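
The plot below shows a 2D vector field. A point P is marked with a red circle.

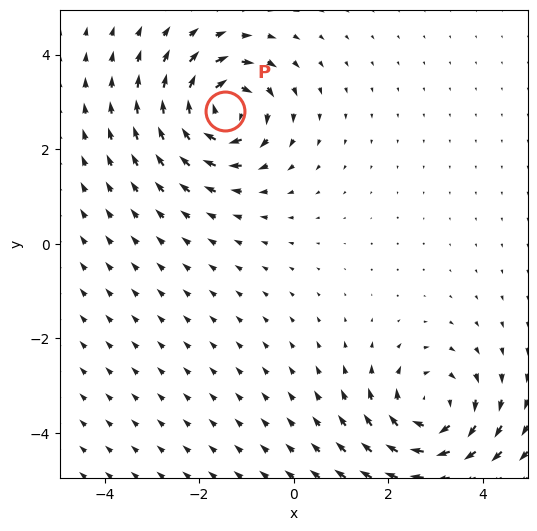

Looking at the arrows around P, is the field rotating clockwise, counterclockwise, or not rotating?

clockwise

Near P at (-1.5, 2.8) the arrows circulate clockwise. The curl (z-component) there is about -7; negative curl means clockwise rotation.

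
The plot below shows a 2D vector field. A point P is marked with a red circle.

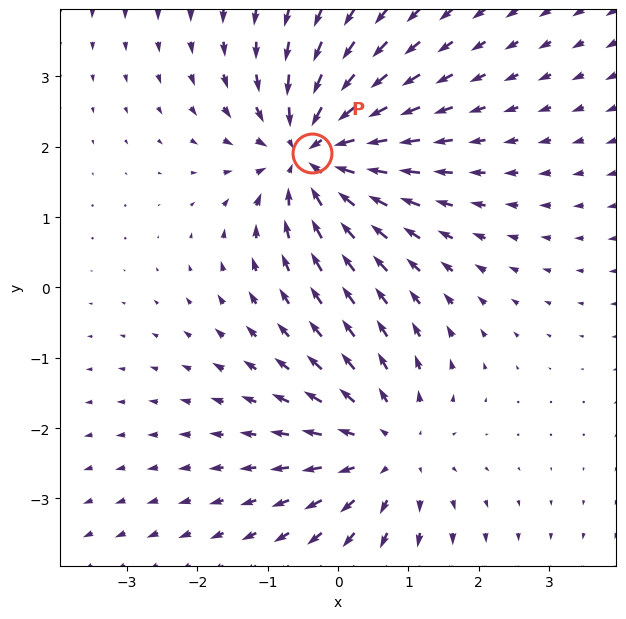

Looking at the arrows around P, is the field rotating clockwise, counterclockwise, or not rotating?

not rotating

Near P at (-0.4, 1.9) the arrows show no circulation. The curl there is ≈0.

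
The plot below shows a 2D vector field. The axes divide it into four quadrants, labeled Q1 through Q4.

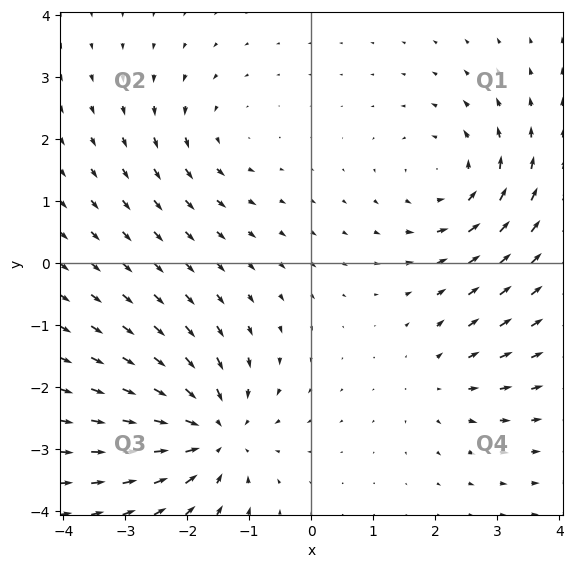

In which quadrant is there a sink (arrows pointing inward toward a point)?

The sink sits at approximately (-1.6, -2.7), which lies in quadrant Q3. The divergence there is about -5, negative as expected for a sink.

Q3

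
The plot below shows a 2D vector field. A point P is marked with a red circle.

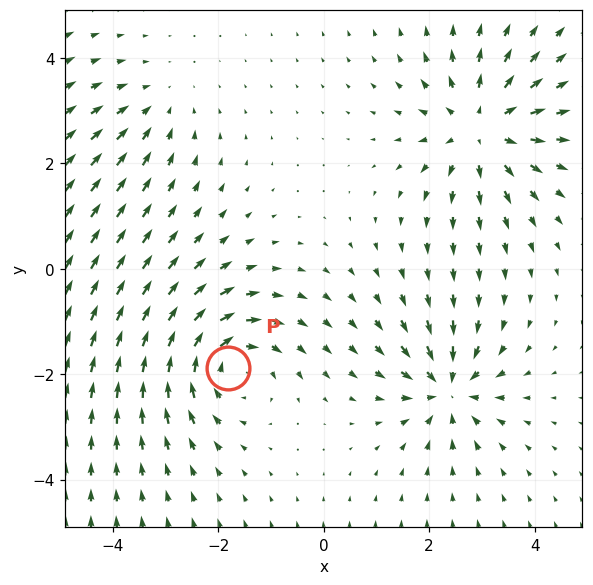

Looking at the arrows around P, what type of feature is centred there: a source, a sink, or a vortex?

At P (-1.8, -1.9) the arrows circulate clockwise. Divergence ≈0, curl about -5 — near-zero divergence with nonzero curl is a vortex.

vortex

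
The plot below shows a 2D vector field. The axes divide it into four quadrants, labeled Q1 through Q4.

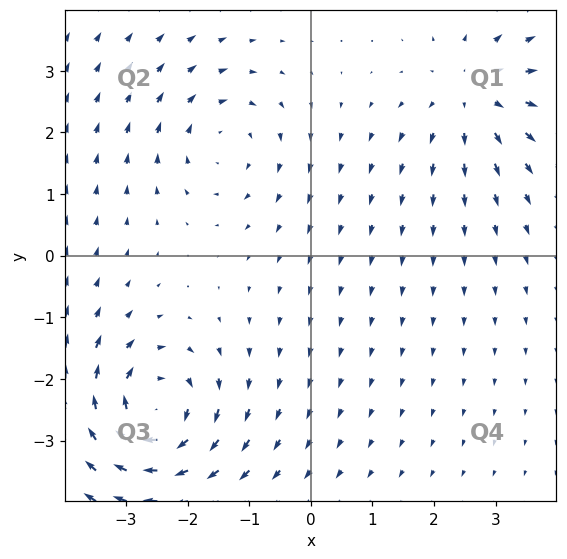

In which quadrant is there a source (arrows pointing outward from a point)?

Q1

The source sits at approximately (2.7, 2.6), which lies in quadrant Q1. The divergence there is about +3, positive as expected for a source.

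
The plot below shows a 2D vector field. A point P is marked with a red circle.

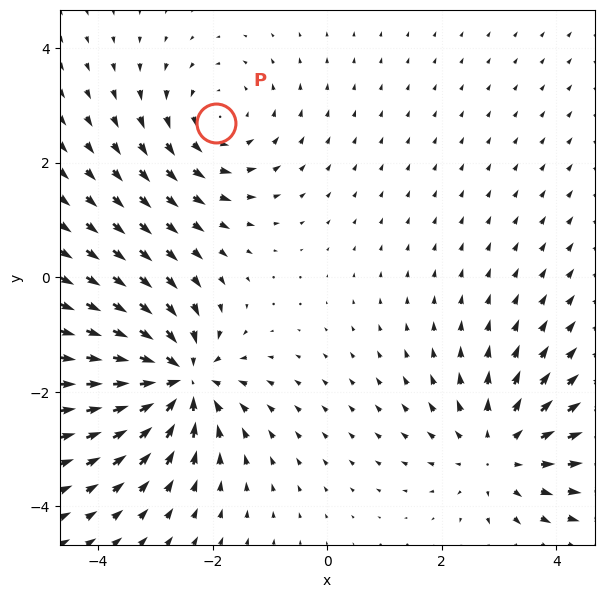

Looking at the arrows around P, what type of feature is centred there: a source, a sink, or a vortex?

At P (-1.9, 2.7) the arrows circulate counterclockwise. Divergence ≈0, curl about +2 — near-zero divergence with nonzero curl is a vortex.

vortex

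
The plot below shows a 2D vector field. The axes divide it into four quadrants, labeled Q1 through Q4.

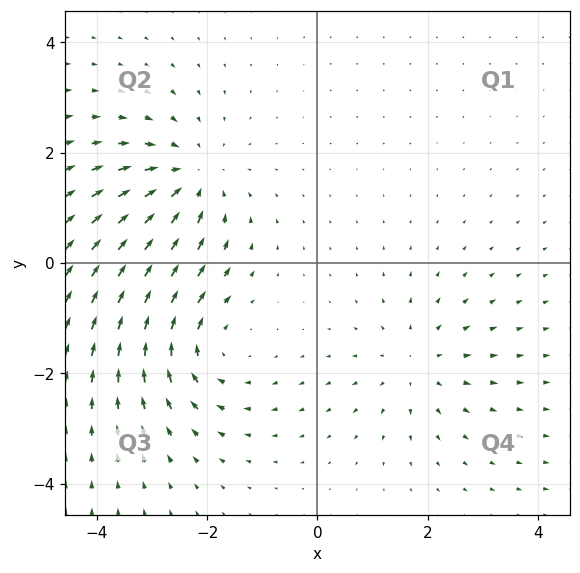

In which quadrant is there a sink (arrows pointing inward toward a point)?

The sink sits at approximately (-2.3, 1.5), which lies in quadrant Q2. The divergence there is about -4, negative as expected for a sink.

Q2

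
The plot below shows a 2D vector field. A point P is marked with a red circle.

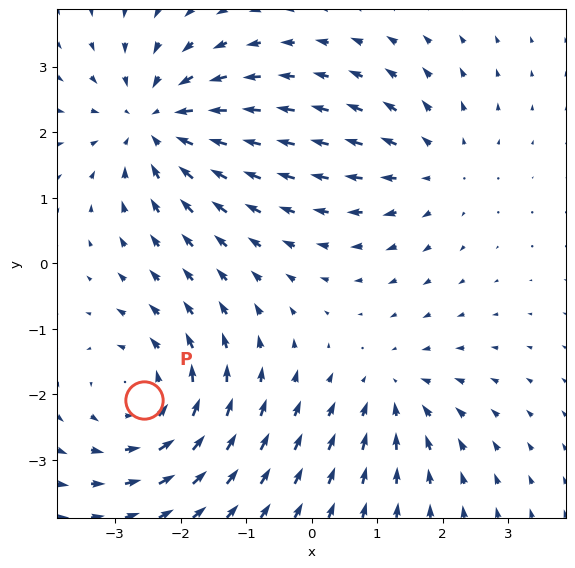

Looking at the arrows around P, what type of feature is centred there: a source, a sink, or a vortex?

vortex

At P (-2.6, -2.1) the arrows circulate counterclockwise. Divergence ≈0, curl about +4 — near-zero divergence with nonzero curl is a vortex.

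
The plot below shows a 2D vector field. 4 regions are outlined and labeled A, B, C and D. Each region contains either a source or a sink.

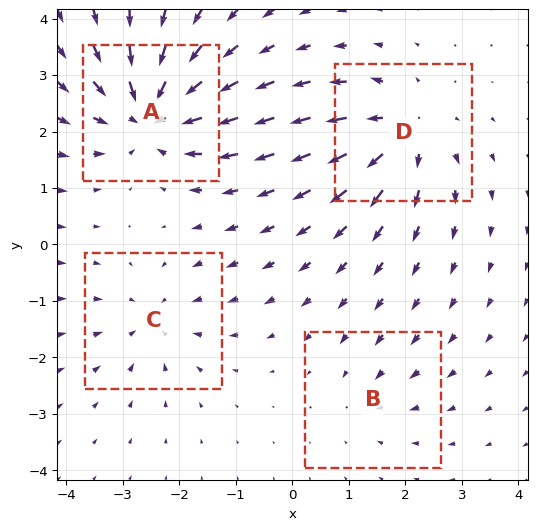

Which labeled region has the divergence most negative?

A

Divergence at each region's feature centre — A: about -7, B: about -2, C: about -4, D: about +5. Region A is most negative.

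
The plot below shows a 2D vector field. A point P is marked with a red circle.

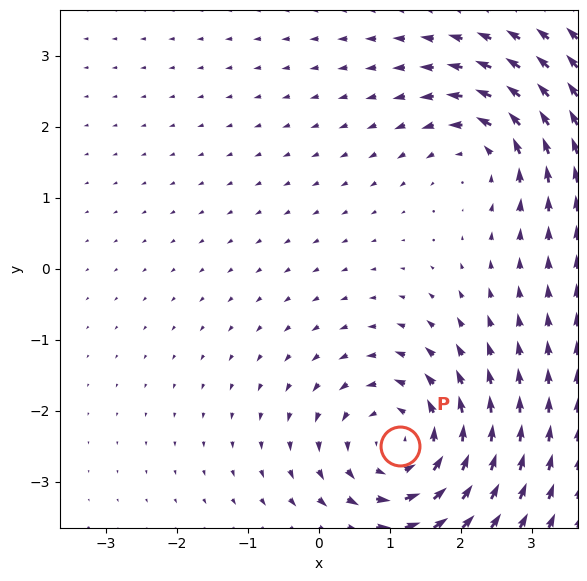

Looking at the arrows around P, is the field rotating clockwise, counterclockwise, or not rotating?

counterclockwise

Near P at (1.1, -2.5) the arrows circulate counterclockwise. The curl (z-component) there is about +5; positive curl means counterclockwise rotation.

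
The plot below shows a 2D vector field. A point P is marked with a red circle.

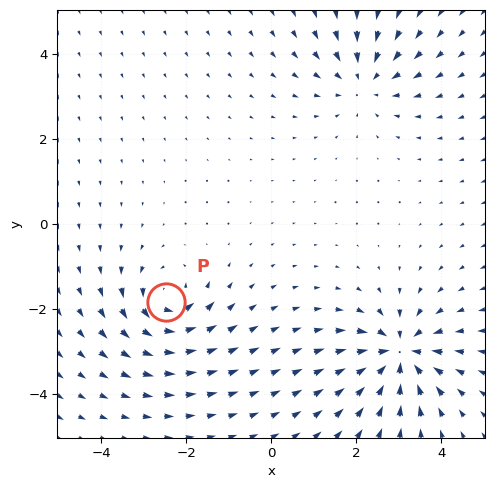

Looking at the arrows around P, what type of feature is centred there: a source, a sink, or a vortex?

vortex

At P (-2.5, -1.8) the arrows circulate counterclockwise. Divergence ≈0, curl about +4 — near-zero divergence with nonzero curl is a vortex.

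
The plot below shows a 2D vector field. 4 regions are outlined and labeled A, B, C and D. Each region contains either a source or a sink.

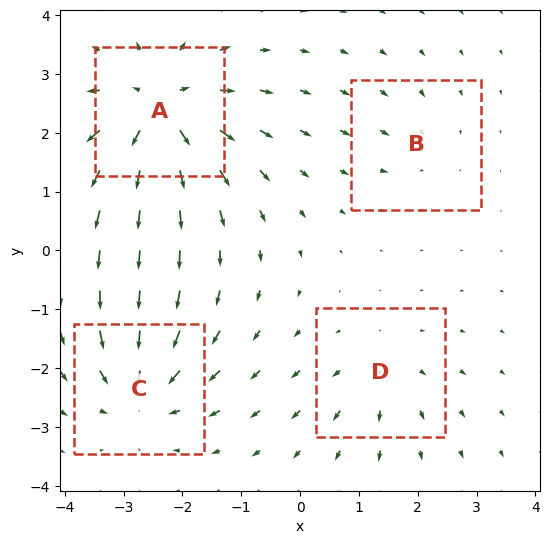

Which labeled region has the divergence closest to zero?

B

Divergence at each region's feature centre — A: about +8, B: about -2, C: about -6, D: about +3. Region B is closest to zero.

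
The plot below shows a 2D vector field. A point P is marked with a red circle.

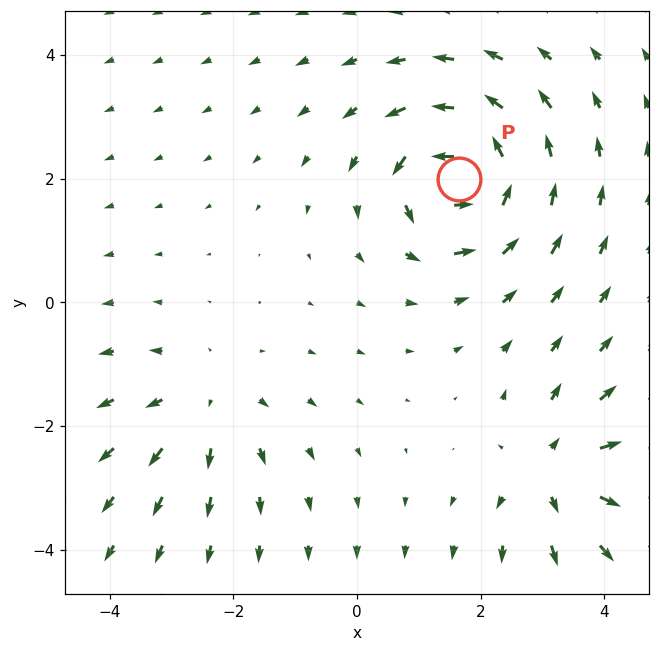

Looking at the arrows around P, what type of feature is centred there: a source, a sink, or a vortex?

At P (1.7, 2.0) the arrows circulate counterclockwise. Divergence ≈0, curl about +6 — near-zero divergence with nonzero curl is a vortex.

vortex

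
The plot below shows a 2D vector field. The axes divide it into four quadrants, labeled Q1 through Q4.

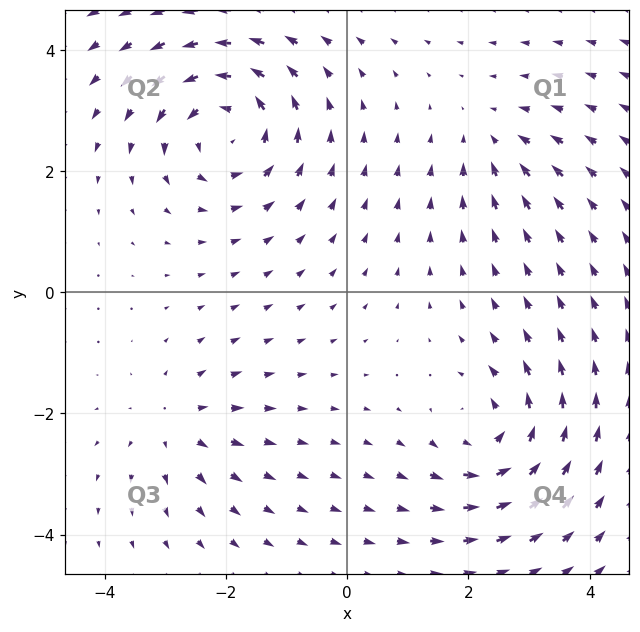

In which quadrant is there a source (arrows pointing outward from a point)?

The source sits at approximately (-2.8, -2.2), which lies in quadrant Q3. The divergence there is about +3, positive as expected for a source.

Q3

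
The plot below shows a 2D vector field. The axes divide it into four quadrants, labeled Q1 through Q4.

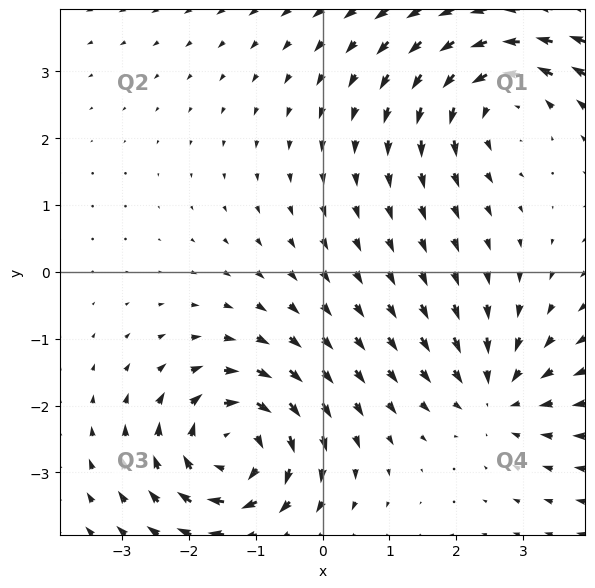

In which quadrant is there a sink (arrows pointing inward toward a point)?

The sink sits at approximately (2.6, -1.8), which lies in quadrant Q4. The divergence there is about -3, negative as expected for a sink.

Q4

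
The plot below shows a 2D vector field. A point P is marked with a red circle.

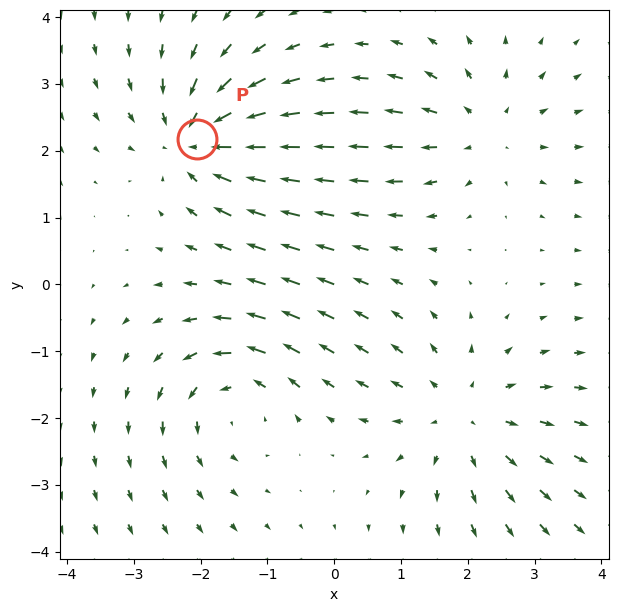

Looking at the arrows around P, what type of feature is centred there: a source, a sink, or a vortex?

At P (-2.0, 2.2) the arrows converge inward. Divergence about -5, curl ≈0 — negative divergence with near-zero curl is a sink.

sink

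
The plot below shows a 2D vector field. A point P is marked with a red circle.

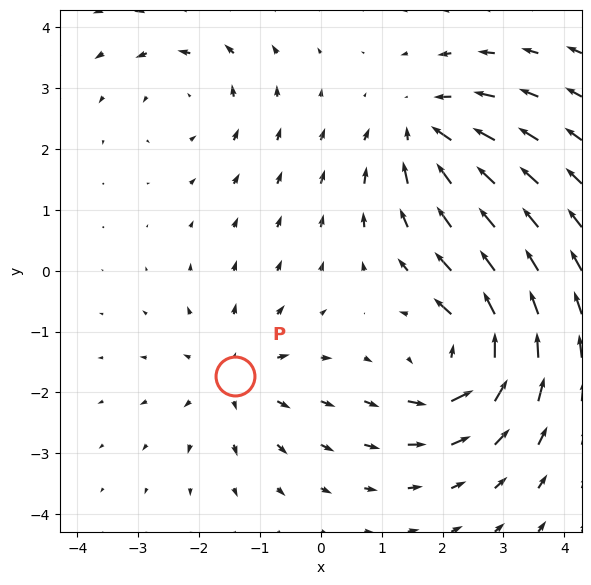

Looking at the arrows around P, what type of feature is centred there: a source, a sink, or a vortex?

At P (-1.4, -1.7) the arrows spread outward. Divergence about +3, curl ≈0 — positive divergence with near-zero curl is a source.

source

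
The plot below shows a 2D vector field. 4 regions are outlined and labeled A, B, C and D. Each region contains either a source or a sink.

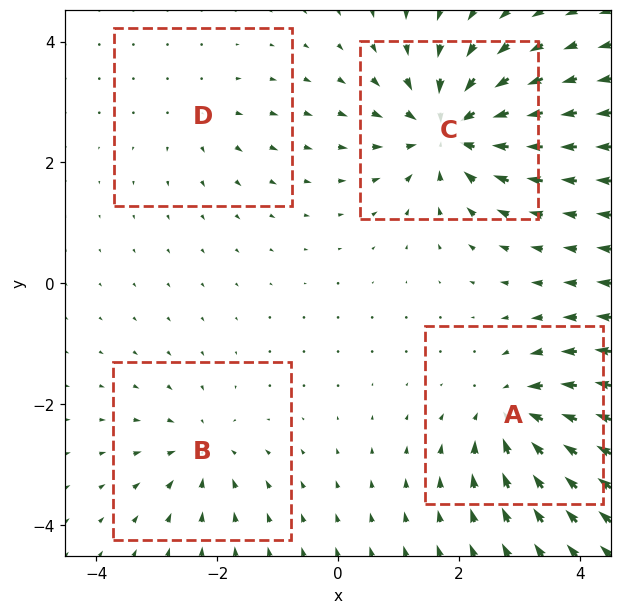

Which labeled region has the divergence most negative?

Divergence at each region's feature centre — A: about -6, B: about -4, C: about -8, D: about +3. Region C is most negative.

C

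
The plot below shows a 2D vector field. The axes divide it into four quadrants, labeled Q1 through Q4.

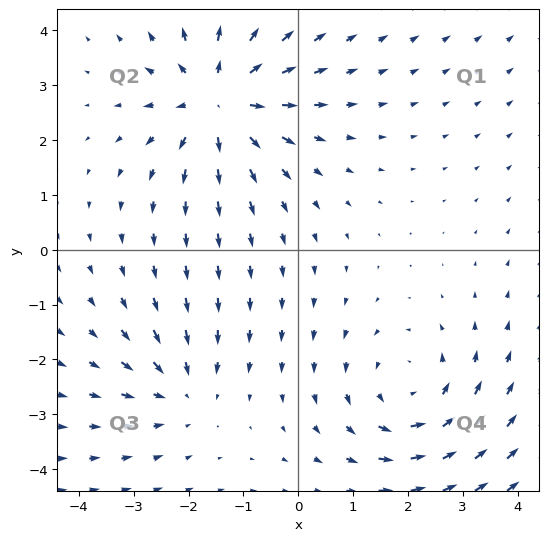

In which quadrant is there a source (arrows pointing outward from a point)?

Q2

The source sits at approximately (-1.4, 2.7), which lies in quadrant Q2. The divergence there is about +5, positive as expected for a source.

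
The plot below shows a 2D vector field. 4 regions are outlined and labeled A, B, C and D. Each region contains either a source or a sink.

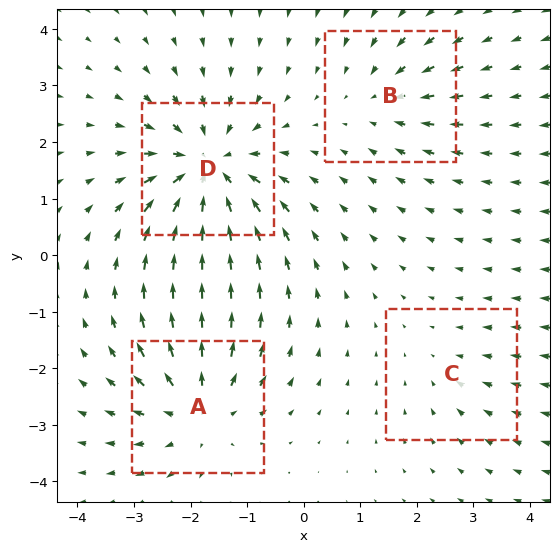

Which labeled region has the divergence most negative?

D

Divergence at each region's feature centre — A: about +5, B: about -3, C: about -2, D: about -7. Region D is most negative.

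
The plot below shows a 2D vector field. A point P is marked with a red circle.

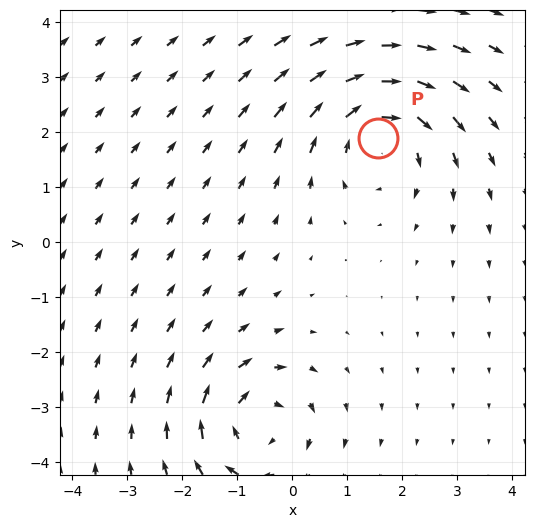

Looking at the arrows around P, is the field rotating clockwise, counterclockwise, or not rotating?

clockwise

Near P at (1.6, 1.9) the arrows circulate clockwise. The curl (z-component) there is about -3; negative curl means clockwise rotation.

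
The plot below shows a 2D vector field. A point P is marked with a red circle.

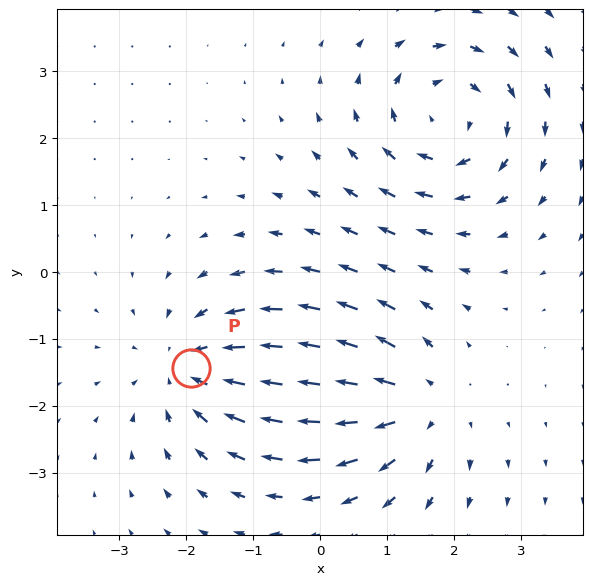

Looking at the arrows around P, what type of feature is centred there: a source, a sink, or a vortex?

At P (-1.9, -1.4) the arrows converge inward. Divergence about -4, curl ≈0 — negative divergence with near-zero curl is a sink.

sink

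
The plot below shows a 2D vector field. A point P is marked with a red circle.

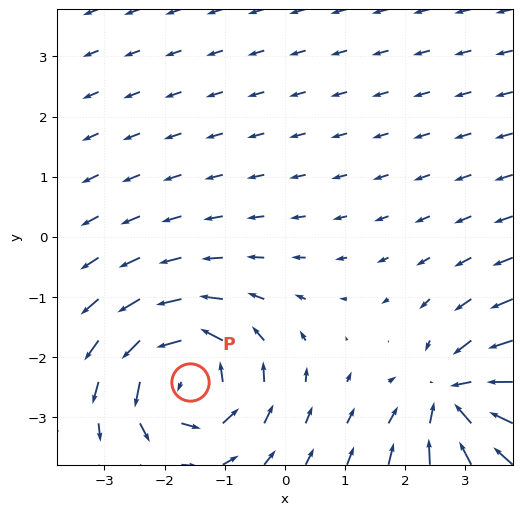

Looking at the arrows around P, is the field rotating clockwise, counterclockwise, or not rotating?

Near P at (-1.6, -2.4) the arrows circulate counterclockwise. The curl (z-component) there is about +6; positive curl means counterclockwise rotation.

counterclockwise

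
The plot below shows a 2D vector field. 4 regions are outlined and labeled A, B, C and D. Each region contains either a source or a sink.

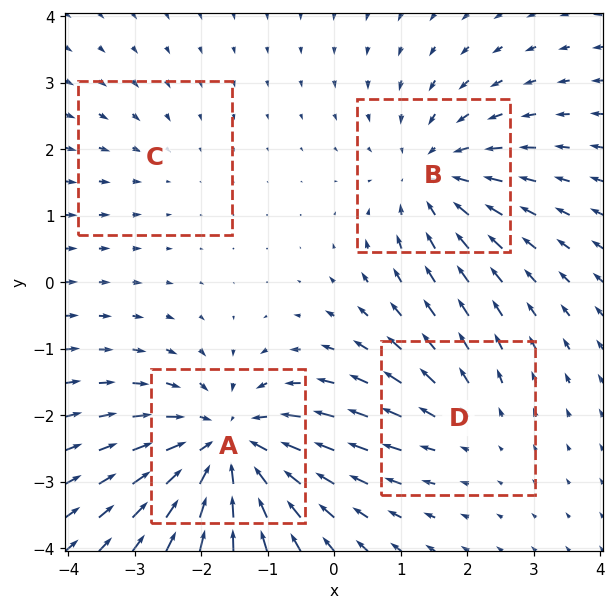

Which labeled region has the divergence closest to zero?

Divergence at each region's feature centre — A: about -6, B: about -4, C: about -2, D: about +3. Region C is closest to zero.

C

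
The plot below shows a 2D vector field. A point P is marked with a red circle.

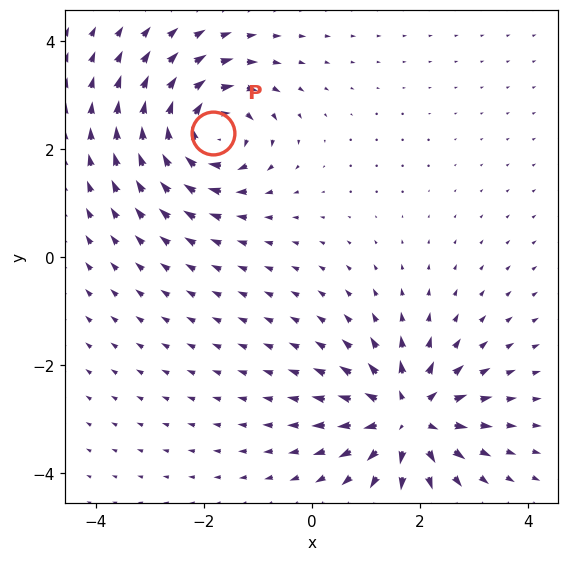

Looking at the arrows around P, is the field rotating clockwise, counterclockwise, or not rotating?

Near P at (-1.8, 2.3) the arrows circulate clockwise. The curl (z-component) there is about -5; negative curl means clockwise rotation.

clockwise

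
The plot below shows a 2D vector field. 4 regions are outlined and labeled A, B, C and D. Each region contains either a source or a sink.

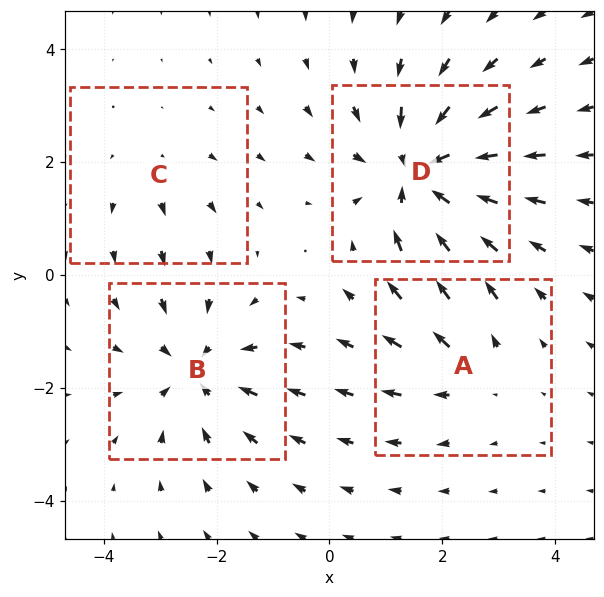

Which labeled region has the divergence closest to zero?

Divergence at each region's feature centre — A: about +3, B: about -5, C: about +2, D: about -7. Region C is closest to zero.

C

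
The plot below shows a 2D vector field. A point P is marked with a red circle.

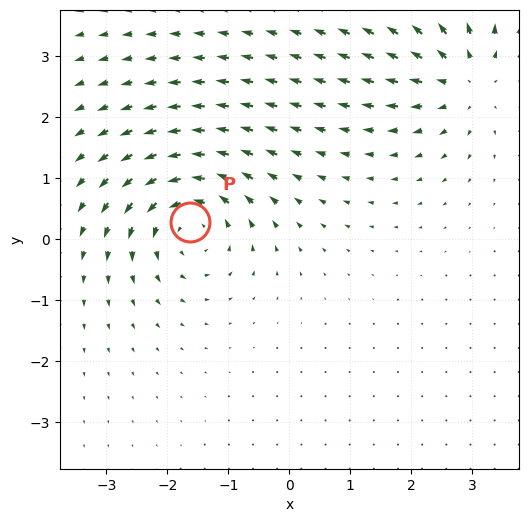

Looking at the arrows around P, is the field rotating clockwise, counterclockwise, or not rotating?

Near P at (-1.6, 0.3) the arrows circulate counterclockwise. The curl (z-component) there is about +4; positive curl means counterclockwise rotation.

counterclockwise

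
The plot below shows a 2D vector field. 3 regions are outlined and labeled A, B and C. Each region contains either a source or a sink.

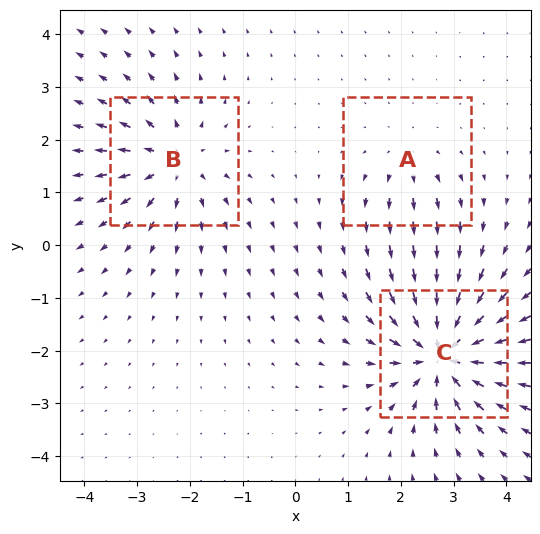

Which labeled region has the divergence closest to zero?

Divergence at each region's feature centre — A: about +2, B: about +4, C: about -6. Region A is closest to zero.

A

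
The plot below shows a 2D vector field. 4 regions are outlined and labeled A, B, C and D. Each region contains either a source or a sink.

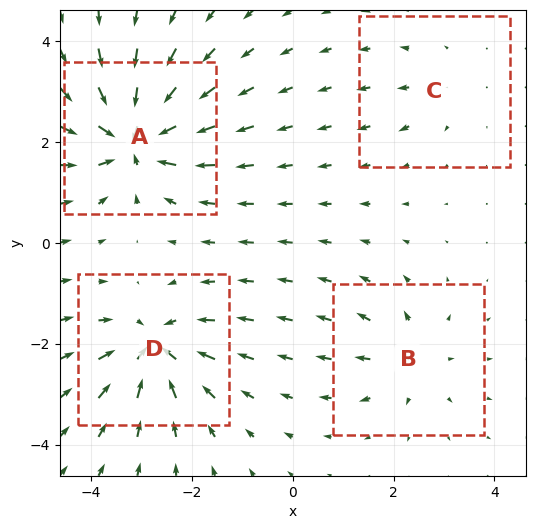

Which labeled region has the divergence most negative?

A

Divergence at each region's feature centre — A: about -8, B: about +4, C: about +2, D: about -6. Region A is most negative.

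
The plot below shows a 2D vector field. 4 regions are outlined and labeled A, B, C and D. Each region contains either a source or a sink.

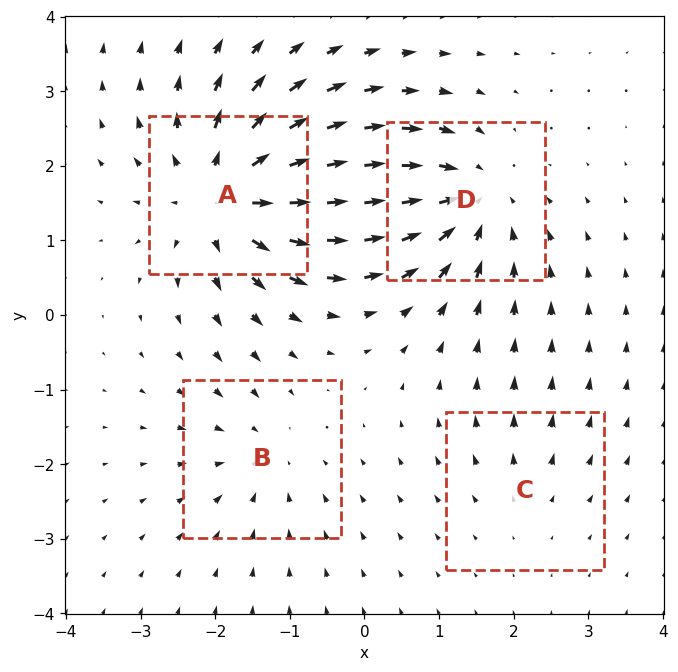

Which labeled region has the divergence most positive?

Divergence at each region's feature centre — A: about +7, B: about -3, C: about +2, D: about -6. Region A is most positive.

A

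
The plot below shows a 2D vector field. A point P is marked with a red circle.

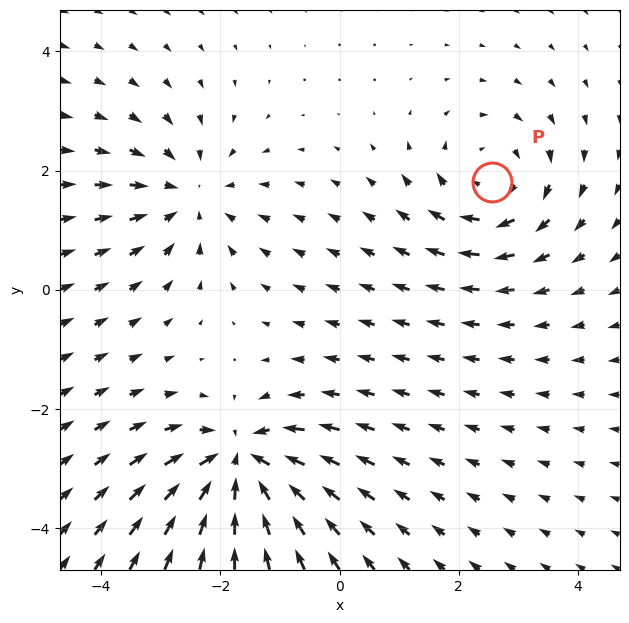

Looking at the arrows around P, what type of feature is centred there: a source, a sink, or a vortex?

At P (2.6, 1.8) the arrows circulate clockwise. Divergence ≈0, curl about -3 — near-zero divergence with nonzero curl is a vortex.

vortex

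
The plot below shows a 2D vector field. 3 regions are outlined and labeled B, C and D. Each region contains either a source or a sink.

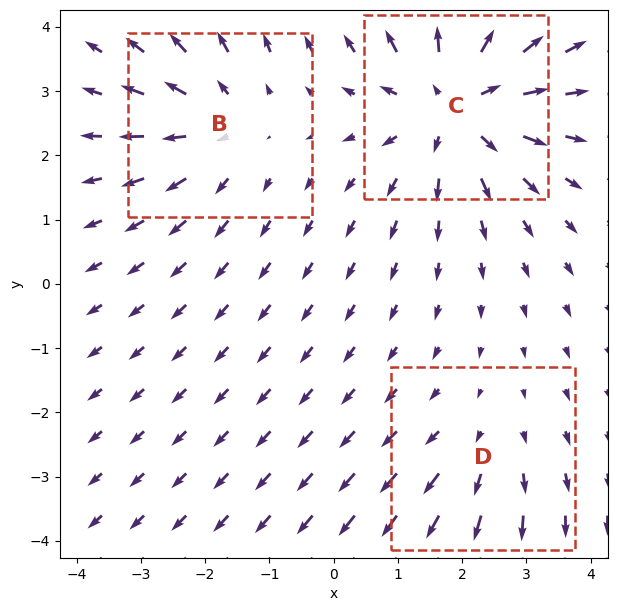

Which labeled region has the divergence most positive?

Divergence at each region's feature centre — B: about +3, C: about +5, D: about +2. Region C is most positive.

C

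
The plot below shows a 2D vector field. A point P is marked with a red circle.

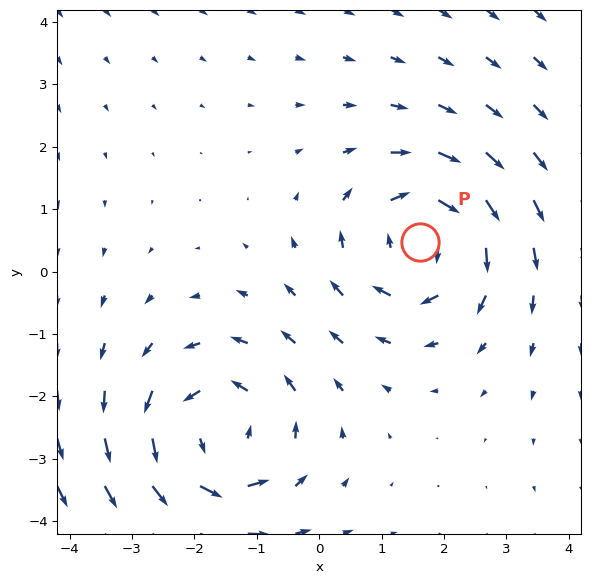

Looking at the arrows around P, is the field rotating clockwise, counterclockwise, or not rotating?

Near P at (1.6, 0.5) the arrows circulate clockwise. The curl (z-component) there is about -3; negative curl means clockwise rotation.

clockwise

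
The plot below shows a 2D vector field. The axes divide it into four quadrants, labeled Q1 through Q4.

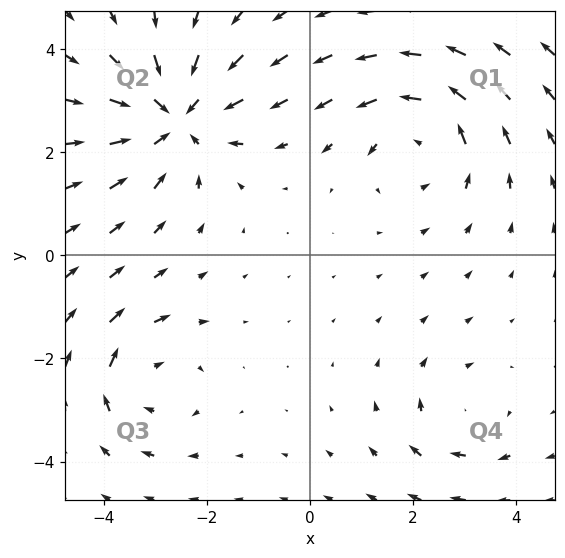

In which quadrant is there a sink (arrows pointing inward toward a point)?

The sink sits at approximately (-2.6, 2.7), which lies in quadrant Q2. The divergence there is about -4, negative as expected for a sink.

Q2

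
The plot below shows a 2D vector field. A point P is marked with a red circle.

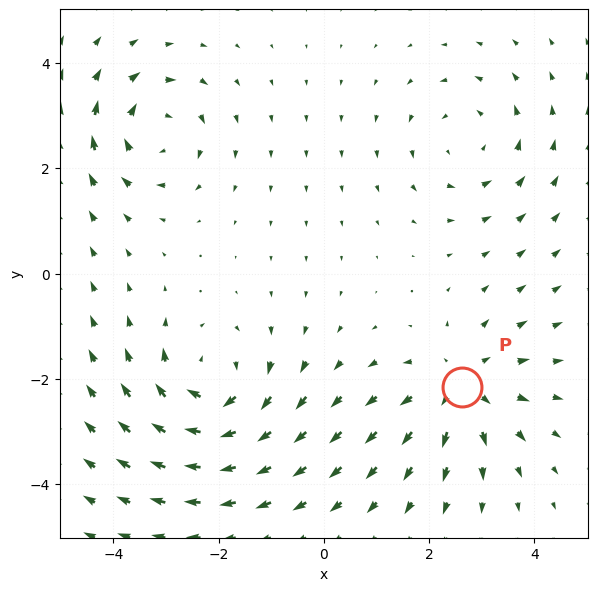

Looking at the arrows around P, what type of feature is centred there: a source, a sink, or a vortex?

source

At P (2.6, -2.2) the arrows spread outward. Divergence about +4, curl ≈0 — positive divergence with near-zero curl is a source.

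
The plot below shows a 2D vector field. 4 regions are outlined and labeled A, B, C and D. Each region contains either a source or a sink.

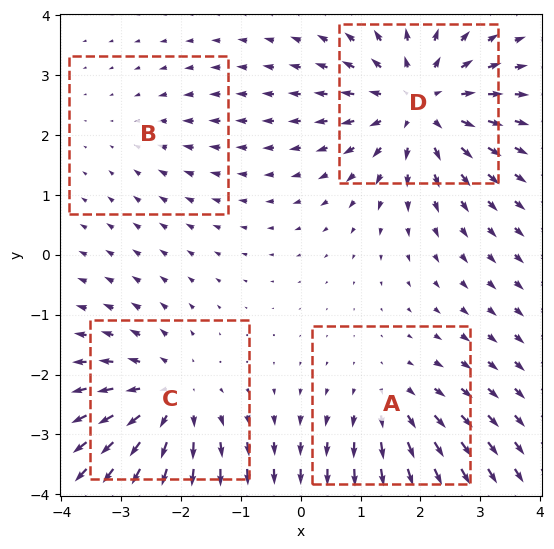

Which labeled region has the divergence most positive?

Divergence at each region's feature centre — A: about +3, B: about -2, C: about +5, D: about +6. Region D is most positive.

D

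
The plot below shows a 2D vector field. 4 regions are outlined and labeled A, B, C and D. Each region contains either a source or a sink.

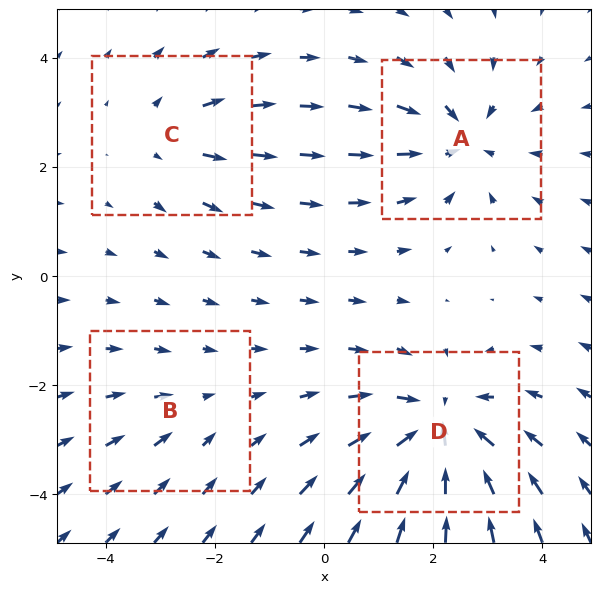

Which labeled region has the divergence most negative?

Divergence at each region's feature centre — A: about -4, B: about -2, C: about +3, D: about -6. Region D is most negative.

D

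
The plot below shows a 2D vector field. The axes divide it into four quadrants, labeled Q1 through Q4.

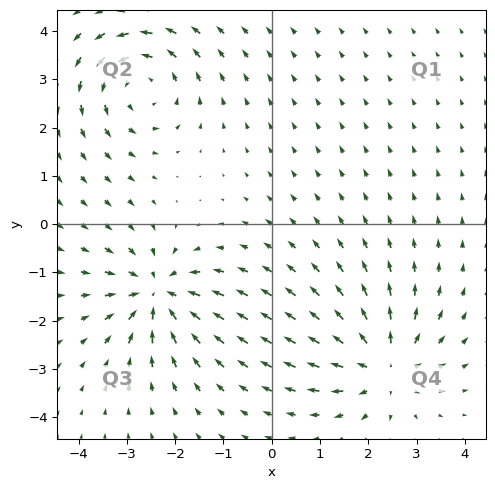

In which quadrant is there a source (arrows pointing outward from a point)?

The source sits at approximately (2.3, -2.9), which lies in quadrant Q4. The divergence there is about +5, positive as expected for a source.

Q4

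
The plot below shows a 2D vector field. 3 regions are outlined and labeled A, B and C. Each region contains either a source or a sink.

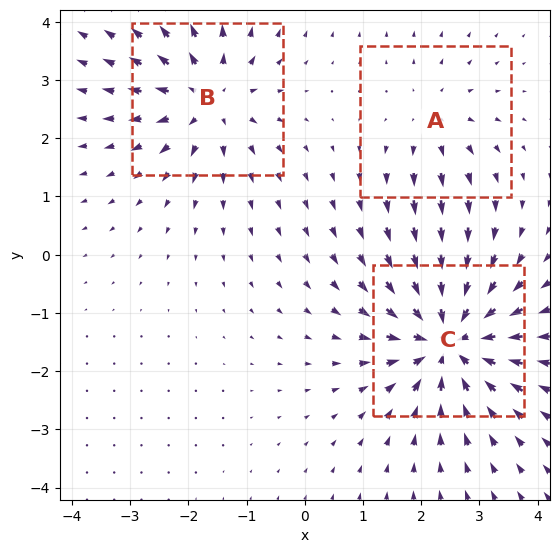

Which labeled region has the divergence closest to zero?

A

Divergence at each region's feature centre — A: about +2, B: about +4, C: about -5. Region A is closest to zero.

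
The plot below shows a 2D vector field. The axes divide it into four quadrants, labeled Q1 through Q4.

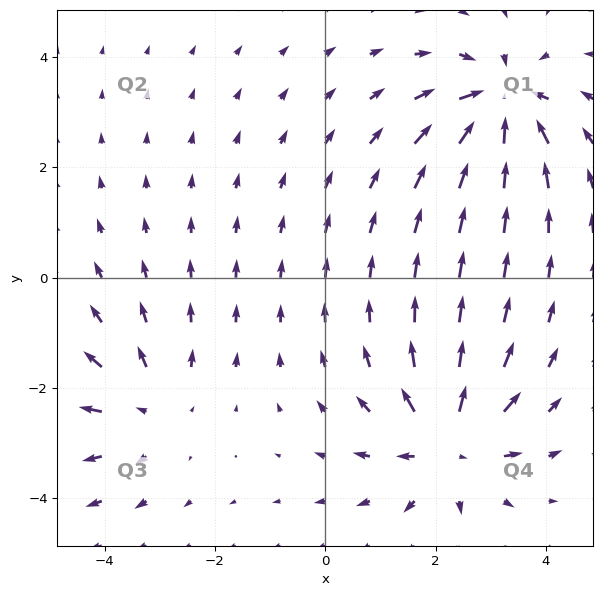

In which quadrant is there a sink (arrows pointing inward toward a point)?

The sink sits at approximately (3.2, 3.2), which lies in quadrant Q1. The divergence there is about -6, negative as expected for a sink.

Q1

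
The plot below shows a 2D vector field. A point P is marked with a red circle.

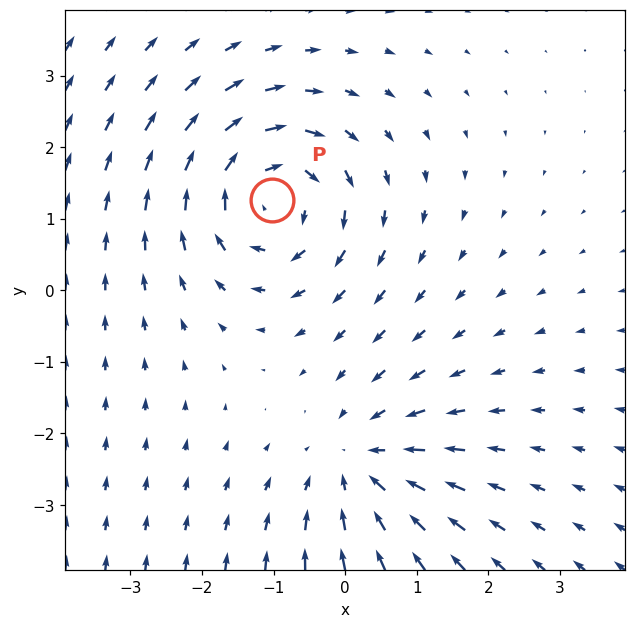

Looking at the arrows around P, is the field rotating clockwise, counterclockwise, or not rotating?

clockwise

Near P at (-1.0, 1.3) the arrows circulate clockwise. The curl (z-component) there is about -5; negative curl means clockwise rotation.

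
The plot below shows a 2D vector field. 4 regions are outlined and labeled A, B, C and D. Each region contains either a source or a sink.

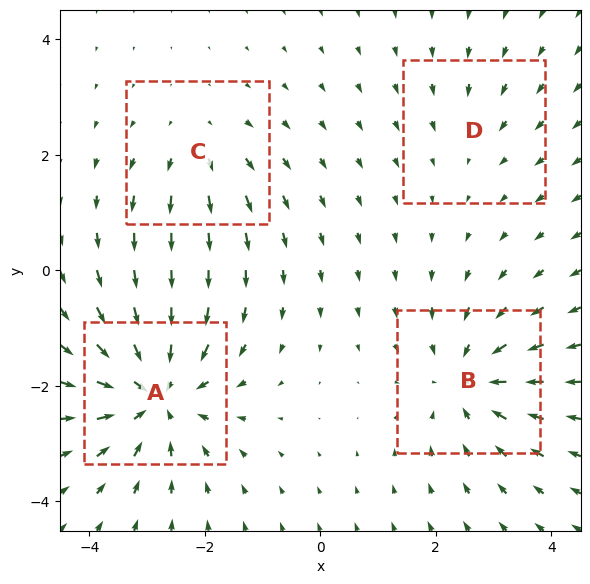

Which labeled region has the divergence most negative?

Divergence at each region's feature centre — A: about -7, B: about -5, C: about +3, D: about -2. Region A is most negative.

A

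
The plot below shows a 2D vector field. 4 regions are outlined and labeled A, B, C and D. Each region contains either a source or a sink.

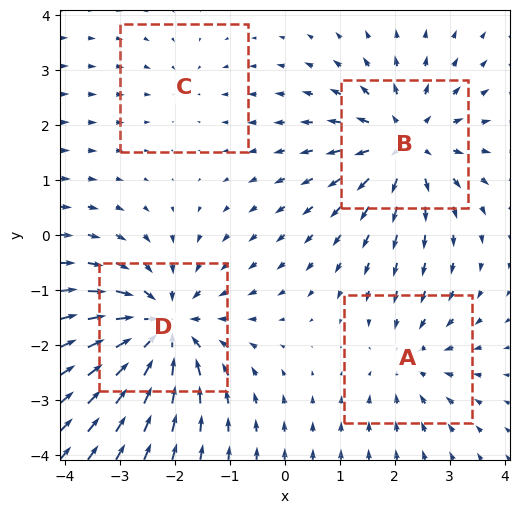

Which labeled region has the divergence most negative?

D

Divergence at each region's feature centre — A: about -3, B: about +5, C: about -2, D: about -6. Region D is most negative.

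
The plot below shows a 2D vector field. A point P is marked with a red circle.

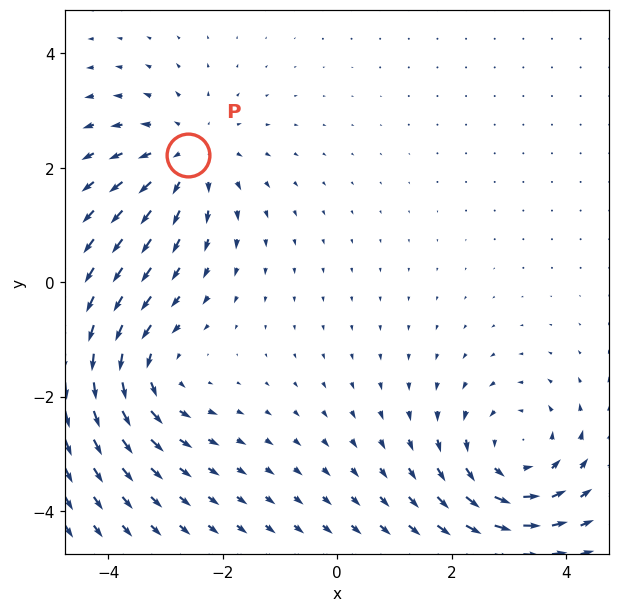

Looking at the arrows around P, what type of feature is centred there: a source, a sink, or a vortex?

At P (-2.6, 2.2) the arrows spread outward. Divergence about +3, curl ≈0 — positive divergence with near-zero curl is a source.

source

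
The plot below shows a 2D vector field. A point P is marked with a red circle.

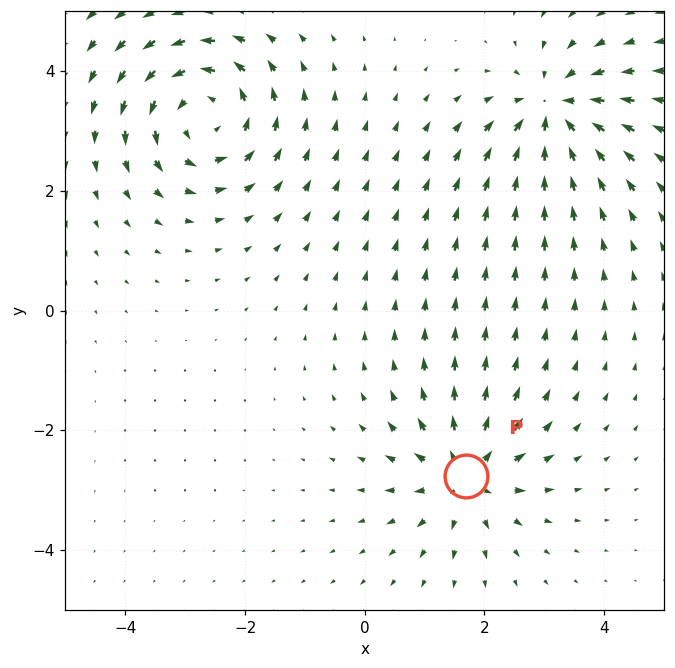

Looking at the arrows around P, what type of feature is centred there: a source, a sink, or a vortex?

source

At P (1.7, -2.8) the arrows spread outward. Divergence about +4, curl ≈0 — positive divergence with near-zero curl is a source.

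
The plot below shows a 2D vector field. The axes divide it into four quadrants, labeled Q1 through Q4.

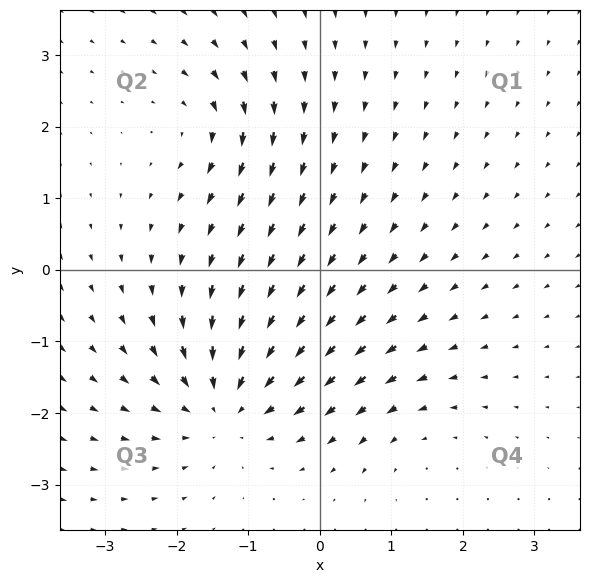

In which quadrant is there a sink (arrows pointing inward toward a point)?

Q3

The sink sits at approximately (-1.3, -1.9), which lies in quadrant Q3. The divergence there is about -5, negative as expected for a sink.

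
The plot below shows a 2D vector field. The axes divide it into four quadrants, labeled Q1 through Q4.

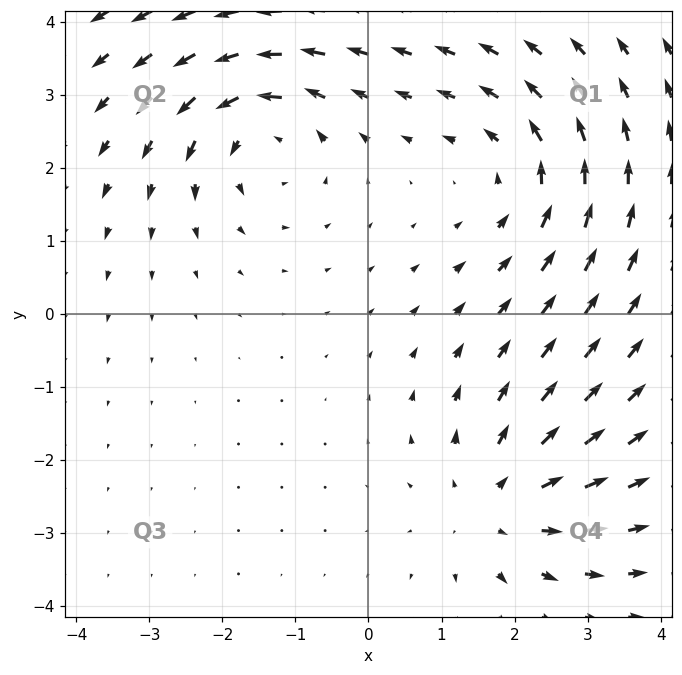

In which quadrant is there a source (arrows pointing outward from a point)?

The source sits at approximately (1.8, -2.6), which lies in quadrant Q4. The divergence there is about +4, positive as expected for a source.

Q4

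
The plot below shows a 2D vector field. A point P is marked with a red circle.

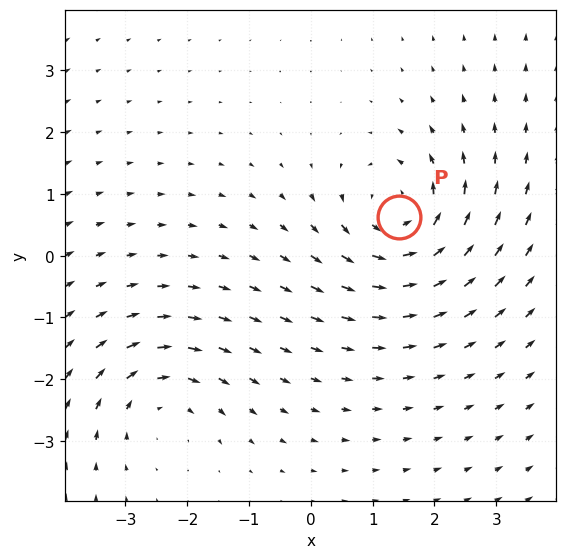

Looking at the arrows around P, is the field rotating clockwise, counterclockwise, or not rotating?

counterclockwise

Near P at (1.4, 0.6) the arrows circulate counterclockwise. The curl (z-component) there is about +4; positive curl means counterclockwise rotation.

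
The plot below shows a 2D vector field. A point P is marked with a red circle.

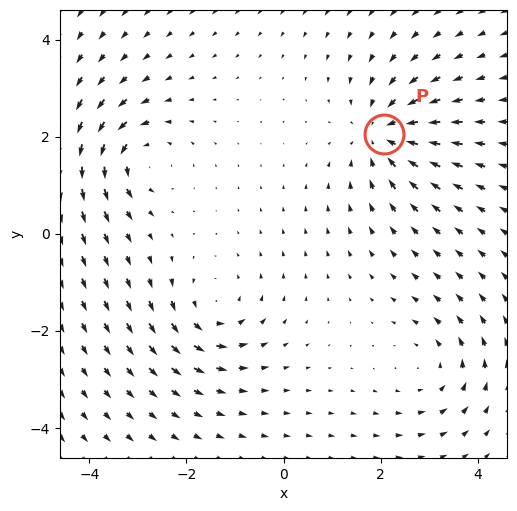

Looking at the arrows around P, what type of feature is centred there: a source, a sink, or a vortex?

At P (2.1, 2.1) the arrows converge inward. Divergence about -4, curl ≈0 — negative divergence with near-zero curl is a sink.

sink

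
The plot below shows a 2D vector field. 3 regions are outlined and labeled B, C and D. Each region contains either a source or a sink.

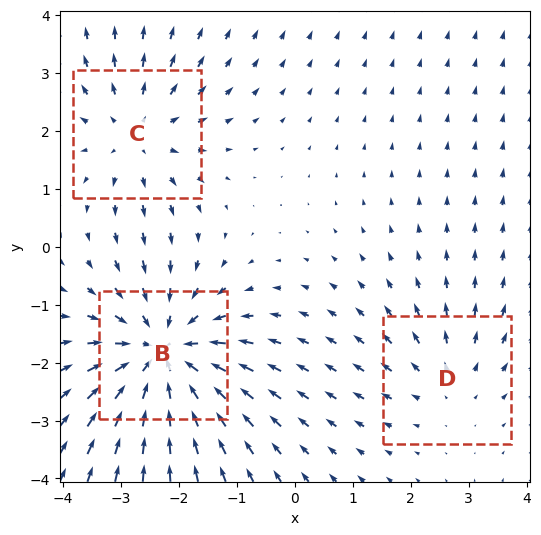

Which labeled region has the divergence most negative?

B

Divergence at each region's feature centre — B: about -5, C: about +3, D: about +2. Region B is most negative.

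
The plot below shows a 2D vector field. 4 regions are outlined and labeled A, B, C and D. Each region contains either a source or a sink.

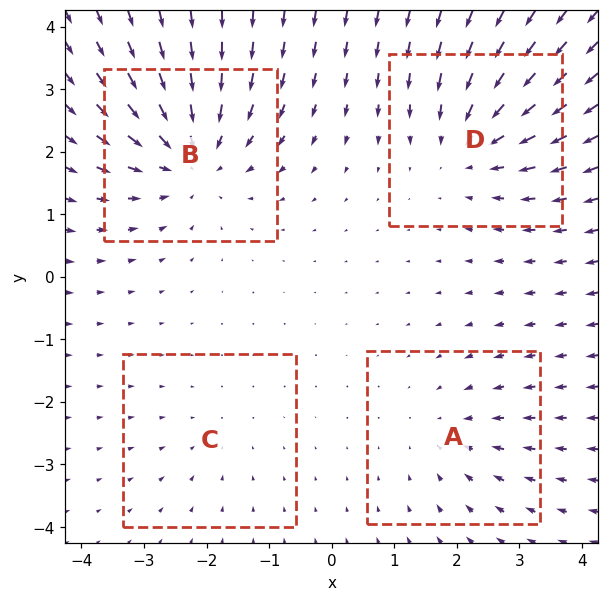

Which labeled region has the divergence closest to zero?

Divergence at each region's feature centre — A: about -3, B: about -6, C: about -2, D: about -5. Region C is closest to zero.

C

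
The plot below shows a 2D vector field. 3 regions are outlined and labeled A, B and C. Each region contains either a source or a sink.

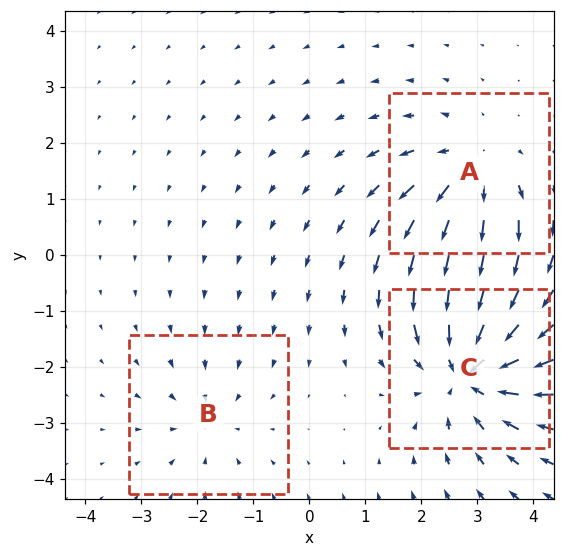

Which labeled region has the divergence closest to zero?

B

Divergence at each region's feature centre — A: about +3, B: about -2, C: about -5. Region B is closest to zero.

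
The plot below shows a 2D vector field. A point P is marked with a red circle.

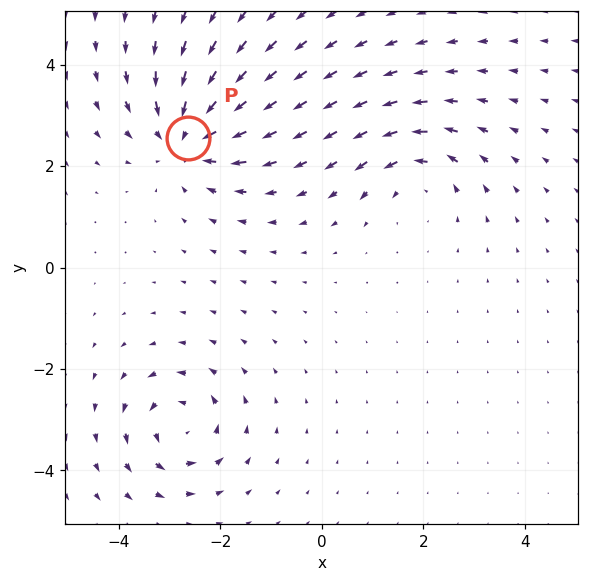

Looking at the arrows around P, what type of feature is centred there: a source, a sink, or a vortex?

sink

At P (-2.6, 2.6) the arrows converge inward. Divergence about -5, curl ≈0 — negative divergence with near-zero curl is a sink.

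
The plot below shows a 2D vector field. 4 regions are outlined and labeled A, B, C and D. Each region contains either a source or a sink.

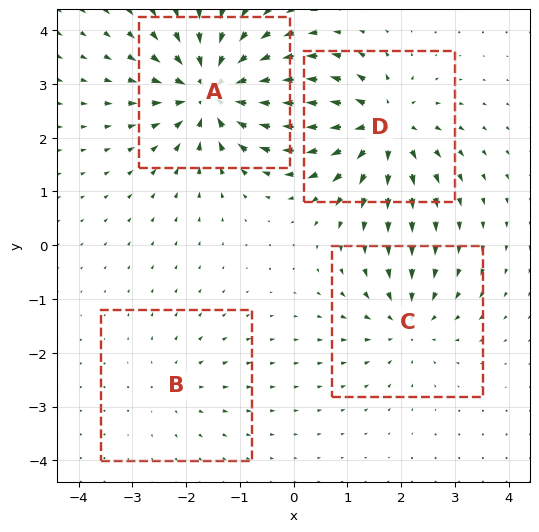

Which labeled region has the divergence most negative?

A

Divergence at each region's feature centre — A: about -7, B: about +2, C: about -4, D: about +6. Region A is most negative.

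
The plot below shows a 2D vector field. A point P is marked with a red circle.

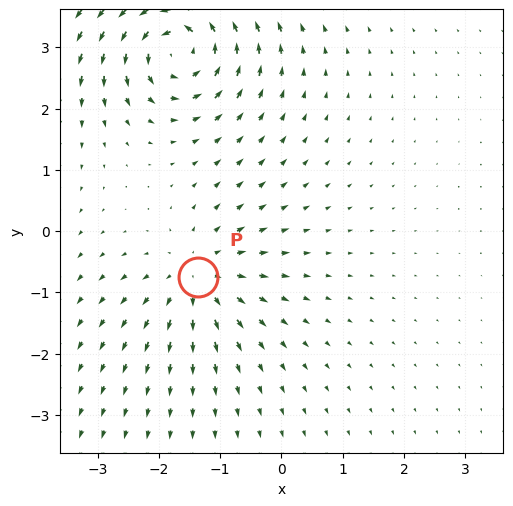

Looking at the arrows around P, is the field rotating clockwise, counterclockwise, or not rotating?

Near P at (-1.4, -0.7) the arrows show no circulation. The curl there is ≈0.

not rotating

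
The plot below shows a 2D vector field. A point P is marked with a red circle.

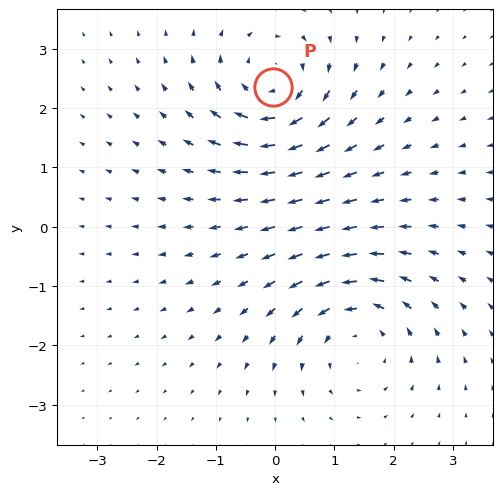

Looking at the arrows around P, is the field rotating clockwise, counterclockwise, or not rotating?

clockwise

Near P at (-0.0, 2.4) the arrows circulate clockwise. The curl (z-component) there is about -6; negative curl means clockwise rotation.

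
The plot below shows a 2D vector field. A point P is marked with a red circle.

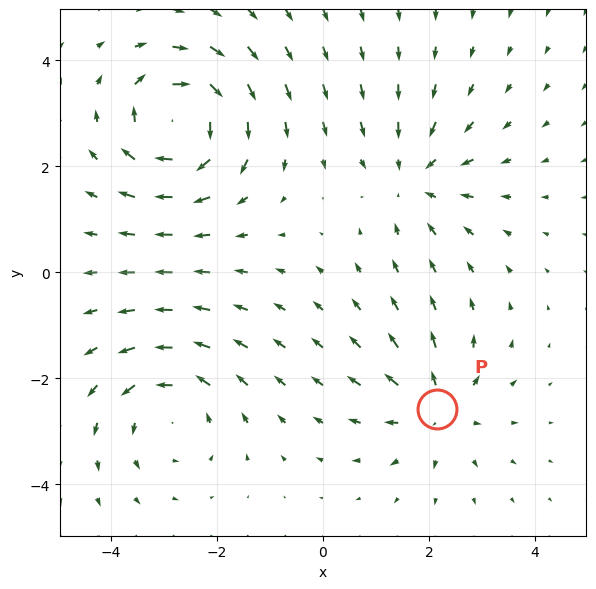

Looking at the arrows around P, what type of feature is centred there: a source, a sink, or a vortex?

source

At P (2.2, -2.6) the arrows spread outward. Divergence about +3, curl ≈0 — positive divergence with near-zero curl is a source.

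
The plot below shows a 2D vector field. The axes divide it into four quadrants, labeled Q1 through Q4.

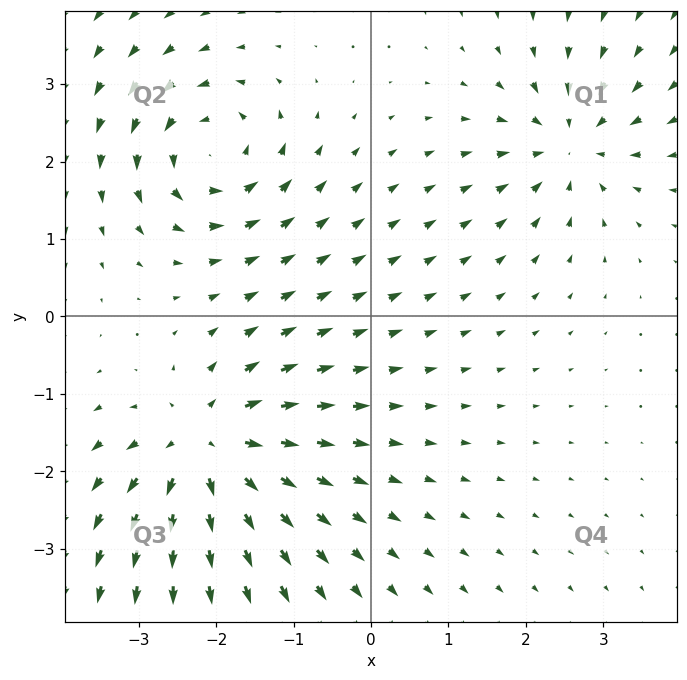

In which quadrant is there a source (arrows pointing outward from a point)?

Q3

The source sits at approximately (-2.1, -1.7), which lies in quadrant Q3. The divergence there is about +5, positive as expected for a source.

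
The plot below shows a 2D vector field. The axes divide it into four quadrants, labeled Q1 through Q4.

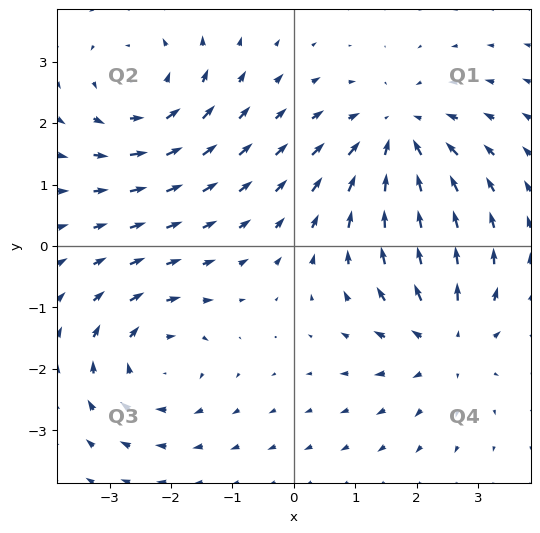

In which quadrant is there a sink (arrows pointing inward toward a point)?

The sink sits at approximately (1.7, 1.8), which lies in quadrant Q1. The divergence there is about -4, negative as expected for a sink.

Q1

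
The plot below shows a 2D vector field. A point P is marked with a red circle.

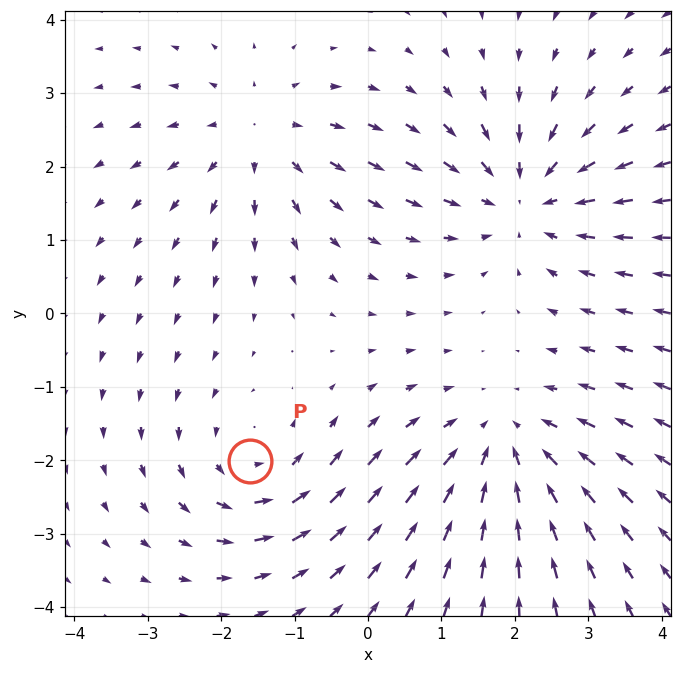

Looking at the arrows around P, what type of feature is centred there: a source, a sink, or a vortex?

At P (-1.6, -2.0) the arrows circulate counterclockwise. Divergence ≈0, curl about +3 — near-zero divergence with nonzero curl is a vortex.

vortex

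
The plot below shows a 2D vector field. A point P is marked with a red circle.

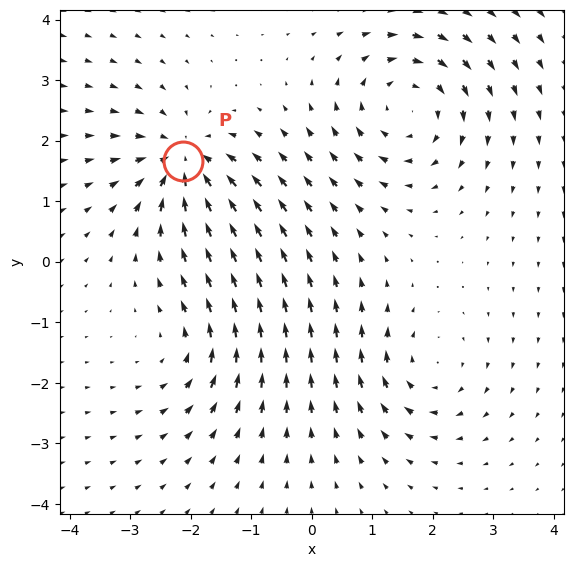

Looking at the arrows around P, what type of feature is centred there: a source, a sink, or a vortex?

sink

At P (-2.1, 1.7) the arrows converge inward. Divergence about -5, curl ≈0 — negative divergence with near-zero curl is a sink.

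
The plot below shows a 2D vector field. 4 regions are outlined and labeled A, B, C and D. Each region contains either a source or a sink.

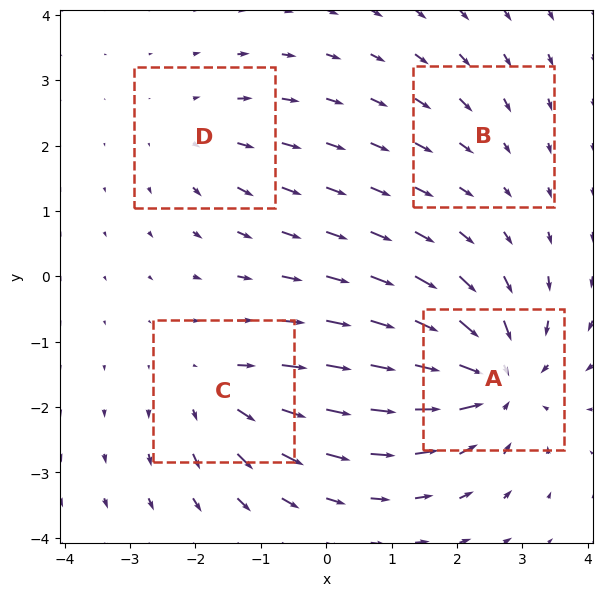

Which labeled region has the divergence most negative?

Divergence at each region's feature centre — A: about -7, B: about -2, C: about +4, D: about +3. Region A is most negative.

A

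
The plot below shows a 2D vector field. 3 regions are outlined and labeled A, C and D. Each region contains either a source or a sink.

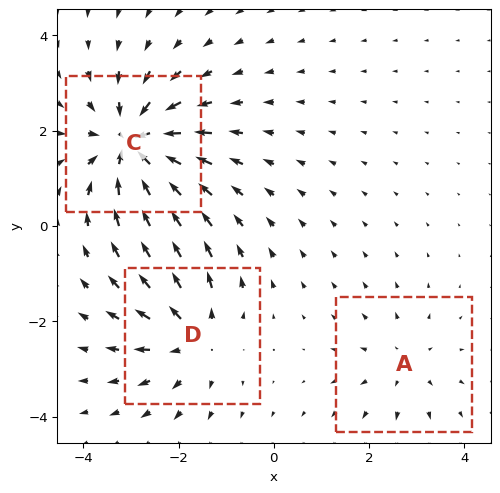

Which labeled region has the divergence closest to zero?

A

Divergence at each region's feature centre — A: about +2, C: about -5, D: about +4. Region A is closest to zero.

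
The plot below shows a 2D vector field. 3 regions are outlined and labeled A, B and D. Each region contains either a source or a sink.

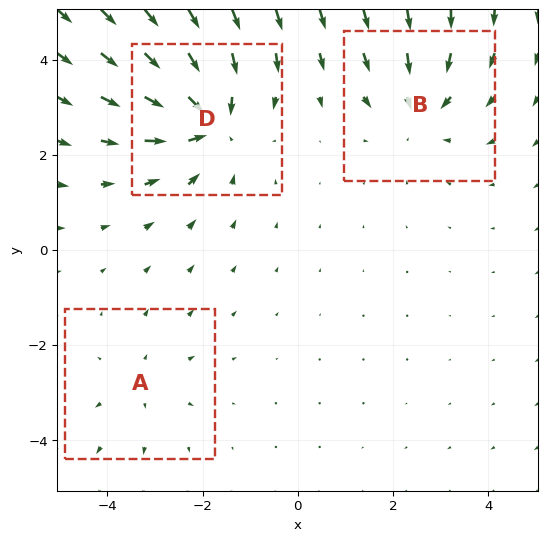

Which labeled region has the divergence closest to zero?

Divergence at each region's feature centre — A: about +2, B: about -3, D: about -4. Region A is closest to zero.

A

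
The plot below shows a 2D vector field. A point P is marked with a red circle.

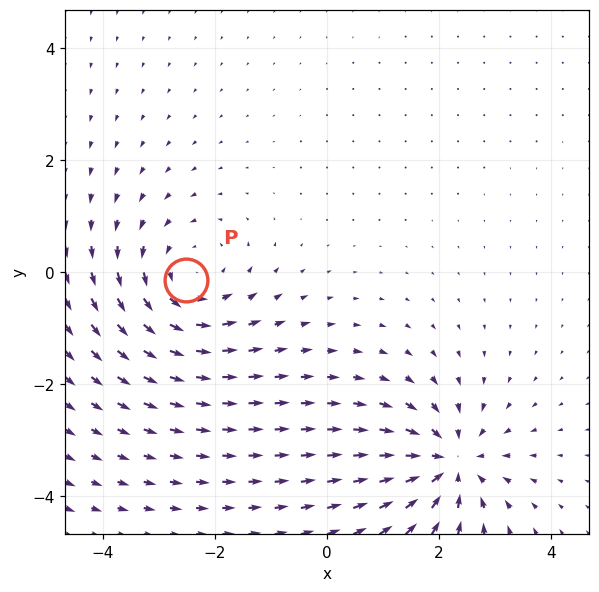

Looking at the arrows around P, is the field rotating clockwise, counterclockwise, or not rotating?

Near P at (-2.5, -0.1) the arrows circulate counterclockwise. The curl (z-component) there is about +4; positive curl means counterclockwise rotation.

counterclockwise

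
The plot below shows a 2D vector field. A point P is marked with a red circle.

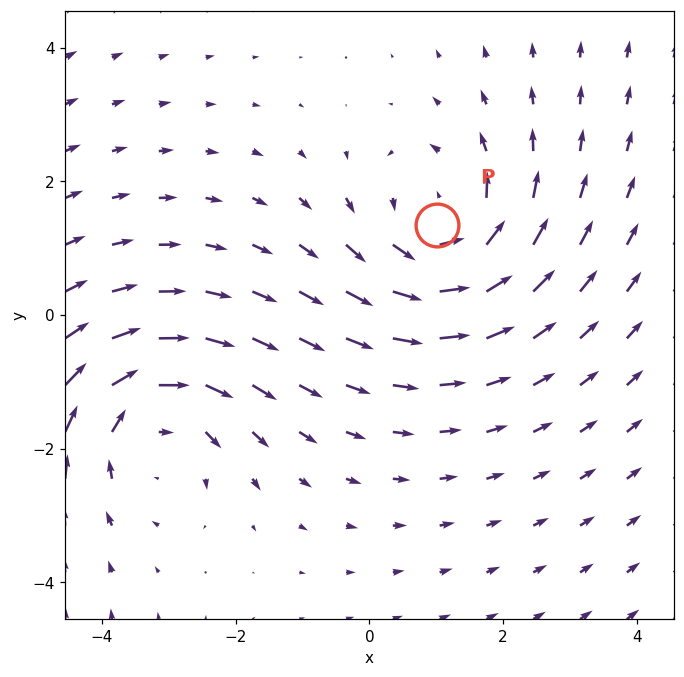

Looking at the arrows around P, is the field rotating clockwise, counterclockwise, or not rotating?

Near P at (1.0, 1.3) the arrows circulate counterclockwise. The curl (z-component) there is about +4; positive curl means counterclockwise rotation.

counterclockwise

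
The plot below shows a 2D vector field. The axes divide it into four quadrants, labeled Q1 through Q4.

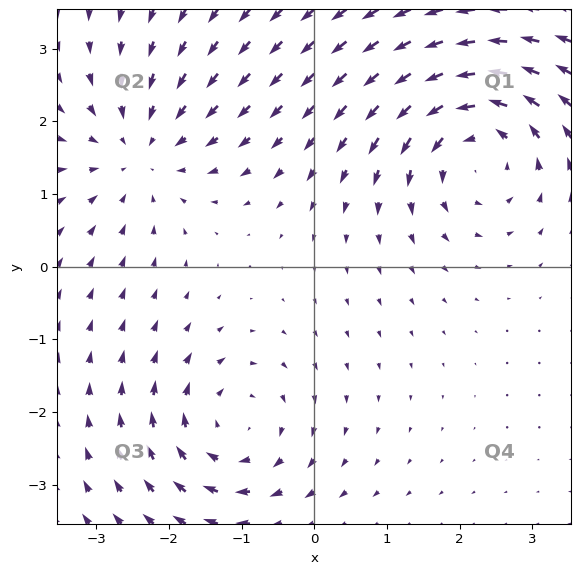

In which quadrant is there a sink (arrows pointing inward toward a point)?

Q2

The sink sits at approximately (-2.4, 1.6), which lies in quadrant Q2. The divergence there is about -4, negative as expected for a sink.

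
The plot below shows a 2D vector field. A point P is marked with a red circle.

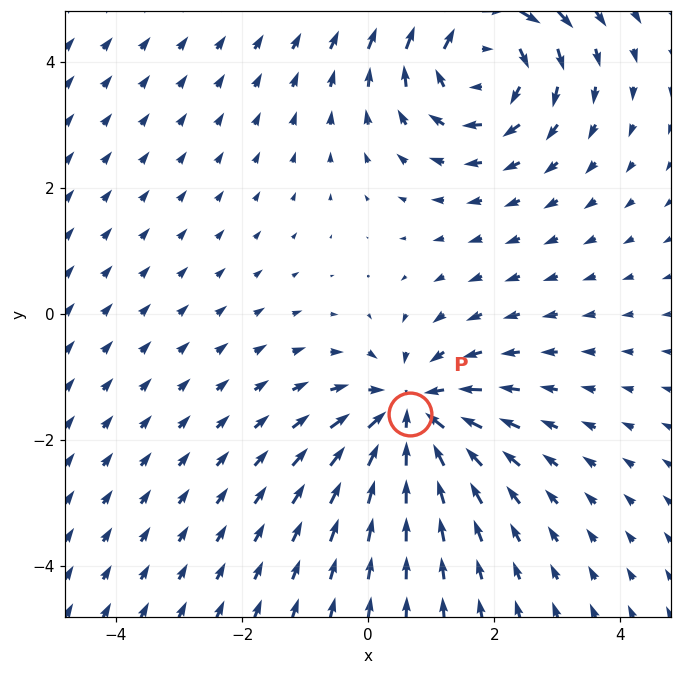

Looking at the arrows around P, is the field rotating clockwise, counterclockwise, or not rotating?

not rotating

Near P at (0.7, -1.6) the arrows show no circulation. The curl there is ≈0.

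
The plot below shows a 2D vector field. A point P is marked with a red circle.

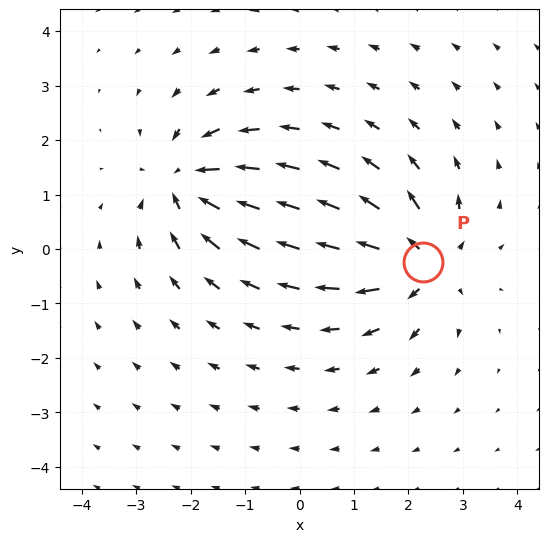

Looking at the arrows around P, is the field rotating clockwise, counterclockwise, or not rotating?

not rotating

Near P at (2.3, -0.2) the arrows show no circulation. The curl there is ≈0.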